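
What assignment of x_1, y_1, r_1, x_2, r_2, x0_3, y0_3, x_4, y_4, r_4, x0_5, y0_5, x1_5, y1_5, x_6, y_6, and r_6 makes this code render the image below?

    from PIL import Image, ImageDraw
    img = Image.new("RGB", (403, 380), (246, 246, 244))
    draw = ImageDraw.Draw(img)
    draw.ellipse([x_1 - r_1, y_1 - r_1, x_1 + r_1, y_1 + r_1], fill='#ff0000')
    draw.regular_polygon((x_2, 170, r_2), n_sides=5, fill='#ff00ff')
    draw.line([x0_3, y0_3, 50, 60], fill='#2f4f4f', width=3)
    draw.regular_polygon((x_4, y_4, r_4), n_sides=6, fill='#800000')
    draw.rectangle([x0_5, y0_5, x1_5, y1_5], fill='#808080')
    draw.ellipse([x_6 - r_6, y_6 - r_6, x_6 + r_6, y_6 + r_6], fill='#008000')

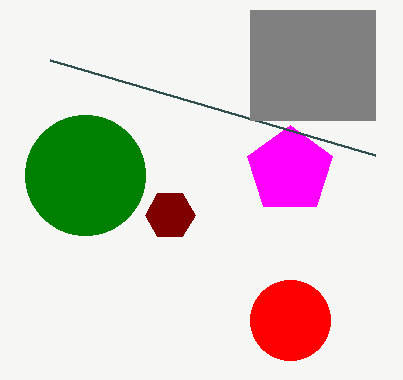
x_1 = 290; y_1 = 320; r_1 = 40; x_2 = 290; r_2 = 45; x0_3 = 375; y0_3 = 155; x_4 = 170; y_4 = 215; r_4 = 25; x0_5 = 250; y0_5 = 10; x1_5 = 375; y1_5 = 120; x_6 = 85; y_6 = 175; r_6 = 60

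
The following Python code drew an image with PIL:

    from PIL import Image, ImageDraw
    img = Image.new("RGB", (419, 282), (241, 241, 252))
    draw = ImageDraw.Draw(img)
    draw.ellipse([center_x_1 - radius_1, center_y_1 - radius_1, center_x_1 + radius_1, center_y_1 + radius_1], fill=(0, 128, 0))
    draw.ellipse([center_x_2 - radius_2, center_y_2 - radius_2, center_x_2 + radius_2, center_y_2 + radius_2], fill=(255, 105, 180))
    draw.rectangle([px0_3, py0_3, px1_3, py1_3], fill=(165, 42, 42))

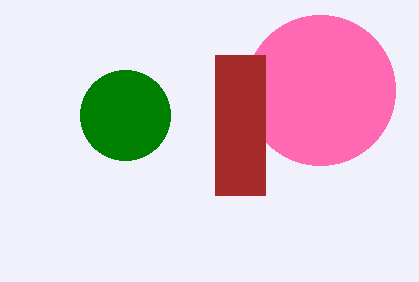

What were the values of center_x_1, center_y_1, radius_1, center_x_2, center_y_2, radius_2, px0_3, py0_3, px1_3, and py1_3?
center_x_1 = 125
center_y_1 = 115
radius_1 = 45
center_x_2 = 320
center_y_2 = 90
radius_2 = 75
px0_3 = 215
py0_3 = 55
px1_3 = 265
py1_3 = 195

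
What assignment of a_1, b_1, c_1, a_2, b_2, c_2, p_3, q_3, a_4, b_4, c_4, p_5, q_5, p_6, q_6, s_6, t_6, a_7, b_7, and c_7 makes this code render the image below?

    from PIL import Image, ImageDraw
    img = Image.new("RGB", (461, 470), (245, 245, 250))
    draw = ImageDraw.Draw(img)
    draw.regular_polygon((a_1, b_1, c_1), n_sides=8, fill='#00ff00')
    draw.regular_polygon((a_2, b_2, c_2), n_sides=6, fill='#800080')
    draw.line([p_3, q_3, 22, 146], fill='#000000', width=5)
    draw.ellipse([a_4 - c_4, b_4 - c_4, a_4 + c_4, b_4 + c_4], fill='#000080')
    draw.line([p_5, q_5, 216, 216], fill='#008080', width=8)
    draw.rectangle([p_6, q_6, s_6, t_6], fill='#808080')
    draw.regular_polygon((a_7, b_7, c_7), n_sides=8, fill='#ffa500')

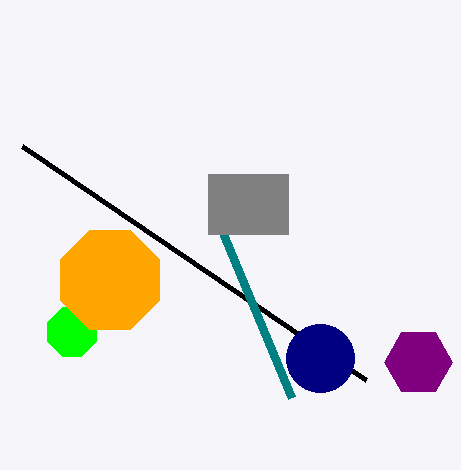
a_1 = 72; b_1 = 332; c_1 = 26; a_2 = 418; b_2 = 362; c_2 = 34; p_3 = 366; q_3 = 380; a_4 = 320; b_4 = 358; c_4 = 34; p_5 = 292; q_5 = 398; p_6 = 208; q_6 = 174; s_6 = 288; t_6 = 234; a_7 = 110; b_7 = 280; c_7 = 54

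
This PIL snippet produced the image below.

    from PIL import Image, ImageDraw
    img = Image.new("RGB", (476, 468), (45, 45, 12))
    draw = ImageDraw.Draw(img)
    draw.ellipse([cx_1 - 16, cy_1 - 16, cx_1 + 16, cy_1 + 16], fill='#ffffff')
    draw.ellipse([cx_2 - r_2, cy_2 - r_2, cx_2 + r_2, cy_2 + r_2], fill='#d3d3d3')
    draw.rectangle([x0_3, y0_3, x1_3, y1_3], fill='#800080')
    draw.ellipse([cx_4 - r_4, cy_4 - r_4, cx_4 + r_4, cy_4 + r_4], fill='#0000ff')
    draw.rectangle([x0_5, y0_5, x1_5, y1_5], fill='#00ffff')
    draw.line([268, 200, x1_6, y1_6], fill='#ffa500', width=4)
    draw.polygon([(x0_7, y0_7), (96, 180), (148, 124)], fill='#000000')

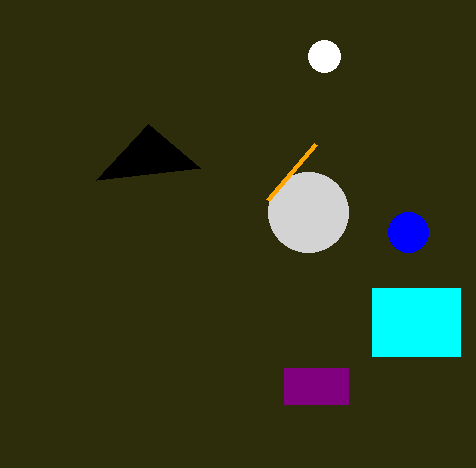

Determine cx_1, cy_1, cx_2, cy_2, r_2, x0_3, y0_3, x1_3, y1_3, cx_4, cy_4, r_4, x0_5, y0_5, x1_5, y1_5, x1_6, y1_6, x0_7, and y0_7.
cx_1 = 324; cy_1 = 56; cx_2 = 308; cy_2 = 212; r_2 = 40; x0_3 = 284; y0_3 = 368; x1_3 = 348; y1_3 = 404; cx_4 = 408; cy_4 = 232; r_4 = 20; x0_5 = 372; y0_5 = 288; x1_5 = 460; y1_5 = 356; x1_6 = 316; y1_6 = 144; x0_7 = 200; y0_7 = 168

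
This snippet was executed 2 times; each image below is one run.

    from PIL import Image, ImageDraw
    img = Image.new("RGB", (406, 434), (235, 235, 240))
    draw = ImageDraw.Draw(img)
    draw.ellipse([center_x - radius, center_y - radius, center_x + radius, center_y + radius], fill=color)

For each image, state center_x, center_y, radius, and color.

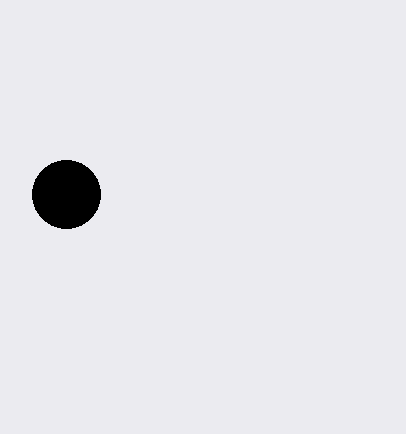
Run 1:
center_x = 66
center_y = 194
radius = 34
color = 'black'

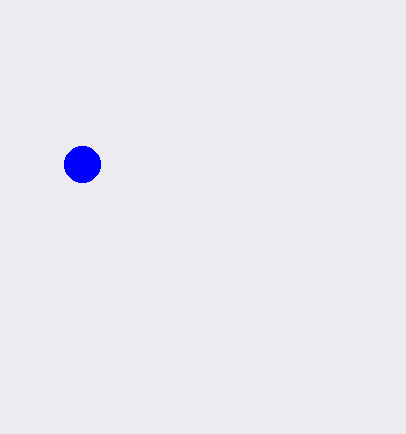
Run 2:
center_x = 82
center_y = 164
radius = 18
color = 'blue'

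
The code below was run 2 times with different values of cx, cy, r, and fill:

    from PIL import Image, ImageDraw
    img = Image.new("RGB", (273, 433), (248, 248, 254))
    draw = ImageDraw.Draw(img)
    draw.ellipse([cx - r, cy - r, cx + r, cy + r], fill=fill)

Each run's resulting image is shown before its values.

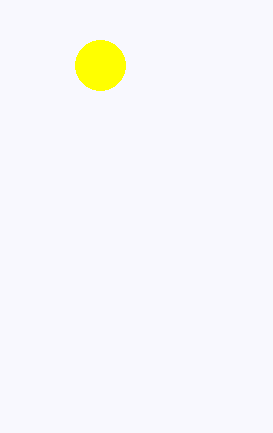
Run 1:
cx = 100, cy = 65, r = 25, fill = 'yellow'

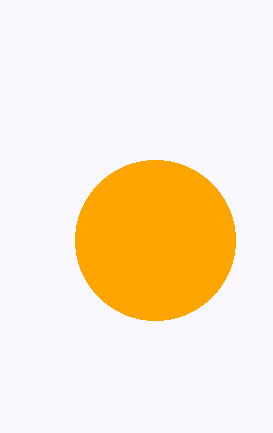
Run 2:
cx = 155; cy = 240; r = 80; fill = 'orange'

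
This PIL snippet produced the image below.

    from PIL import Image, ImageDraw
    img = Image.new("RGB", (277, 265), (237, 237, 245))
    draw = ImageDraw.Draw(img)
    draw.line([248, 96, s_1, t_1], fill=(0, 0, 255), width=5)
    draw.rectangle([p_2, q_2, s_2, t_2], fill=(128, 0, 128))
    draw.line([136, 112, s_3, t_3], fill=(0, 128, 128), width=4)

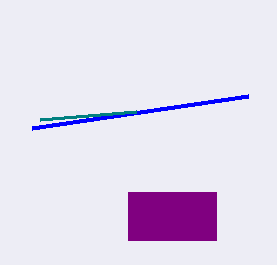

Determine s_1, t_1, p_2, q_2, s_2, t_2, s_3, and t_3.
s_1 = 32, t_1 = 128, p_2 = 128, q_2 = 192, s_2 = 216, t_2 = 240, s_3 = 40, t_3 = 120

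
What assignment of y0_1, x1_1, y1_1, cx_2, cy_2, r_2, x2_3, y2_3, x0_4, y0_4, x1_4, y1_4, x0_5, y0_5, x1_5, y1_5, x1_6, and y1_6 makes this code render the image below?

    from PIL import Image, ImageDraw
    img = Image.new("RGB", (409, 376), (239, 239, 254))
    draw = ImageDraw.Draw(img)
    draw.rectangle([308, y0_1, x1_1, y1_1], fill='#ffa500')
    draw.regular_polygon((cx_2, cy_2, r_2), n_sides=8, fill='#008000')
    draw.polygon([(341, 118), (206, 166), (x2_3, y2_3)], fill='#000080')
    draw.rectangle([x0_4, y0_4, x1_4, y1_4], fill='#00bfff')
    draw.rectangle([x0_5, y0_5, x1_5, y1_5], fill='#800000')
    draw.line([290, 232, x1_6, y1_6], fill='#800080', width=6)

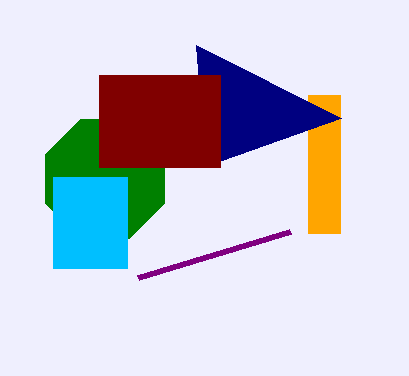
y0_1 = 95
x1_1 = 340
y1_1 = 233
cx_2 = 105
cy_2 = 179
r_2 = 64
x2_3 = 196
y2_3 = 45
x0_4 = 53
y0_4 = 177
x1_4 = 127
y1_4 = 268
x0_5 = 99
y0_5 = 75
x1_5 = 220
y1_5 = 167
x1_6 = 138
y1_6 = 278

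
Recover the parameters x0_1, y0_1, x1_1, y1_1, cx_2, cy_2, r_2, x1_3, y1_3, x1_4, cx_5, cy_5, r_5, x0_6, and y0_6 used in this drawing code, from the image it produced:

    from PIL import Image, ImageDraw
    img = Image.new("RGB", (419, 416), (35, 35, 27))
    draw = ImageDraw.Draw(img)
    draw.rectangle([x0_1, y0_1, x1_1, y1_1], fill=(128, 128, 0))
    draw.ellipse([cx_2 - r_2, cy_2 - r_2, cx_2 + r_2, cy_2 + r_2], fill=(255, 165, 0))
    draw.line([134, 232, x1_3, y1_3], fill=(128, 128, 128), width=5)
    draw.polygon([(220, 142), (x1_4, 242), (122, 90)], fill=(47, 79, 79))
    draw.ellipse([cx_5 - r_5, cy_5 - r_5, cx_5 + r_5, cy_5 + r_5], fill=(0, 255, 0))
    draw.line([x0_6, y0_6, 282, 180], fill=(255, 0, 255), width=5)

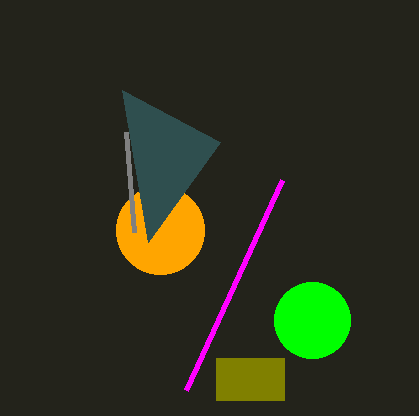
x0_1 = 216, y0_1 = 358, x1_1 = 284, y1_1 = 400, cx_2 = 160, cy_2 = 230, r_2 = 44, x1_3 = 126, y1_3 = 132, x1_4 = 148, cx_5 = 312, cy_5 = 320, r_5 = 38, x0_6 = 186, y0_6 = 390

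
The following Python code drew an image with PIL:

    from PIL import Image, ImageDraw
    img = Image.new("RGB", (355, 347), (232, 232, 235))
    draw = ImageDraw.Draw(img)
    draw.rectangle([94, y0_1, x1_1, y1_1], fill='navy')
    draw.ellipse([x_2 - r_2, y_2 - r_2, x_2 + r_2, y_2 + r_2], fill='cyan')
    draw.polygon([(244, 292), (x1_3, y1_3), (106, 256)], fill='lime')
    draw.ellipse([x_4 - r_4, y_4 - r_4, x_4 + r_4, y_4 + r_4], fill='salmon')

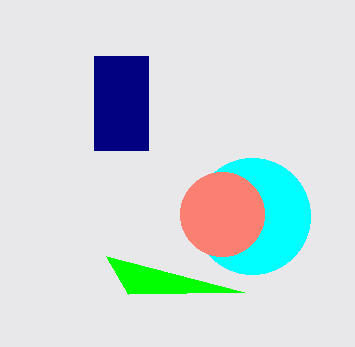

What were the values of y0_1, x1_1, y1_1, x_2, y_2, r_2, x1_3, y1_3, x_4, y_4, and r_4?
y0_1 = 56, x1_1 = 148, y1_1 = 150, x_2 = 252, y_2 = 216, r_2 = 58, x1_3 = 128, y1_3 = 294, x_4 = 222, y_4 = 214, r_4 = 42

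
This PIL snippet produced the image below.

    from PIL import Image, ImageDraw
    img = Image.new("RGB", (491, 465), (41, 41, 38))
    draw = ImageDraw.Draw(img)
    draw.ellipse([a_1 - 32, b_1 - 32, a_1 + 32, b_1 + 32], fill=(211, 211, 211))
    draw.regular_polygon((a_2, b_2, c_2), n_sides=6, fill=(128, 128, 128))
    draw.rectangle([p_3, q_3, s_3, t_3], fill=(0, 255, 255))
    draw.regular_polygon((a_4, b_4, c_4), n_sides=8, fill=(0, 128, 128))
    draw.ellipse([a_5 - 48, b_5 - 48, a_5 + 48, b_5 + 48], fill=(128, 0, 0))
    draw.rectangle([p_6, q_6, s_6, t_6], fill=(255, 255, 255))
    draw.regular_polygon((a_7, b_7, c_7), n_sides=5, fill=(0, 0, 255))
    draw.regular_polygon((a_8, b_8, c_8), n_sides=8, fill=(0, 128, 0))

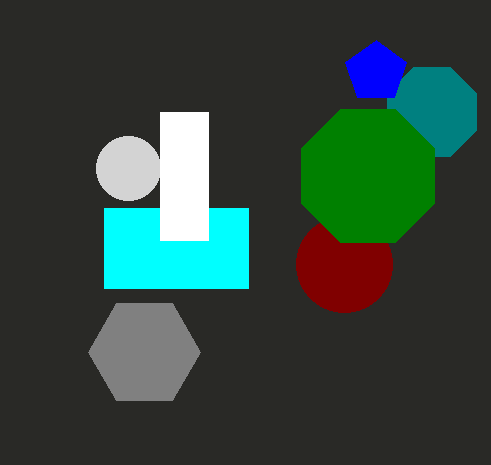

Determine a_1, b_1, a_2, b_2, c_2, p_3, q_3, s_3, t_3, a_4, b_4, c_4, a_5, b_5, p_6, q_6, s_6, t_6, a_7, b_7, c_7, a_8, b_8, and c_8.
a_1 = 128; b_1 = 168; a_2 = 144; b_2 = 352; c_2 = 56; p_3 = 104; q_3 = 208; s_3 = 248; t_3 = 288; a_4 = 432; b_4 = 112; c_4 = 48; a_5 = 344; b_5 = 264; p_6 = 160; q_6 = 112; s_6 = 208; t_6 = 240; a_7 = 376; b_7 = 72; c_7 = 32; a_8 = 368; b_8 = 176; c_8 = 72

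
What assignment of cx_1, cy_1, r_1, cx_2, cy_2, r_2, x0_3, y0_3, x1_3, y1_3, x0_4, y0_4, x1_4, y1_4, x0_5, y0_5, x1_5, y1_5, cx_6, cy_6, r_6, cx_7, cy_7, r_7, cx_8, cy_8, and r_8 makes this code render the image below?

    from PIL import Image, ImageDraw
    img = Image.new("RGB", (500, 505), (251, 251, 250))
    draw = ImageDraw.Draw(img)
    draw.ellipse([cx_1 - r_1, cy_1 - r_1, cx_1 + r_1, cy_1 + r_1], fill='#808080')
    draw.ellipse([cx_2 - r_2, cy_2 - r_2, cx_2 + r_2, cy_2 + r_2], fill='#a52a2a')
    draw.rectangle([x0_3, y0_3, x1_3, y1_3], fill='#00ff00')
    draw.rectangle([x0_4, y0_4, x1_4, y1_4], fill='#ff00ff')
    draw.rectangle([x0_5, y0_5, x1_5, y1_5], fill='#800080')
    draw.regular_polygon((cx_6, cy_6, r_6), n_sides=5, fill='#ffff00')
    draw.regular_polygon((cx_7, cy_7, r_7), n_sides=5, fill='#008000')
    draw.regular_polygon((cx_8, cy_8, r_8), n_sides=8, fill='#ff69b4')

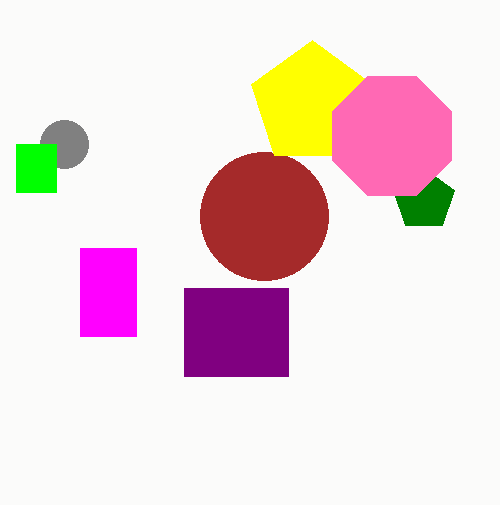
cx_1 = 64
cy_1 = 144
r_1 = 24
cx_2 = 264
cy_2 = 216
r_2 = 64
x0_3 = 16
y0_3 = 144
x1_3 = 56
y1_3 = 192
x0_4 = 80
y0_4 = 248
x1_4 = 136
y1_4 = 336
x0_5 = 184
y0_5 = 288
x1_5 = 288
y1_5 = 376
cx_6 = 312
cy_6 = 104
r_6 = 64
cx_7 = 424
cy_7 = 200
r_7 = 32
cx_8 = 392
cy_8 = 136
r_8 = 64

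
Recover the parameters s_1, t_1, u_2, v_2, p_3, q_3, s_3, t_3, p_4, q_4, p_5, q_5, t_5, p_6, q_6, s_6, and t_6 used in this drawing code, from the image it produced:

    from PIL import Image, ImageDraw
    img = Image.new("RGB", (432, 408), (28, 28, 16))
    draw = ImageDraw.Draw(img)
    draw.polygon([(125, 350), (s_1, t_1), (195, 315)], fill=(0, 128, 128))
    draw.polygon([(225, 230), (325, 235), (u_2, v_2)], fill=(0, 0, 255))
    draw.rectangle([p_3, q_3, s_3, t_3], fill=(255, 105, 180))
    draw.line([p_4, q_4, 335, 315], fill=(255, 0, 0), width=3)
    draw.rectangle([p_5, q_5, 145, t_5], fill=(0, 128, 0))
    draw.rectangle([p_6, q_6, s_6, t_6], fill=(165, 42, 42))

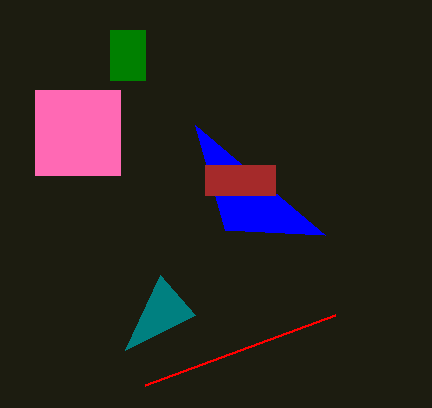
s_1 = 160, t_1 = 275, u_2 = 195, v_2 = 125, p_3 = 35, q_3 = 90, s_3 = 120, t_3 = 175, p_4 = 145, q_4 = 385, p_5 = 110, q_5 = 30, t_5 = 80, p_6 = 205, q_6 = 165, s_6 = 275, t_6 = 195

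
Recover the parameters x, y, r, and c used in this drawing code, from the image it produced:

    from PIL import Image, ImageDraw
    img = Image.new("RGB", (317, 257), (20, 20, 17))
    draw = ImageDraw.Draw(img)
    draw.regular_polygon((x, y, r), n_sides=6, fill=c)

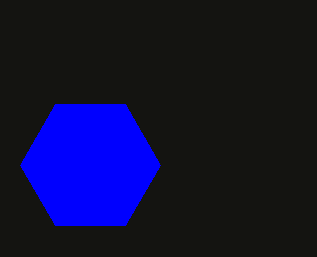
x = 90, y = 165, r = 70, c = 'blue'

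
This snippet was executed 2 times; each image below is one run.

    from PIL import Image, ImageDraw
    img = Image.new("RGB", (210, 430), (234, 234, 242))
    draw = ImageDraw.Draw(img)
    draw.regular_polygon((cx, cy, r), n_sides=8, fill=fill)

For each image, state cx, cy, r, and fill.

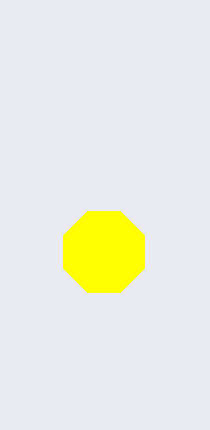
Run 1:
cx = 104; cy = 252; r = 44; fill = 'yellow'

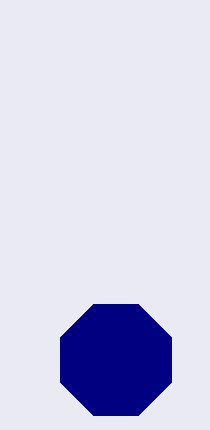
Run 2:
cx = 116; cy = 360; r = 60; fill = 'navy'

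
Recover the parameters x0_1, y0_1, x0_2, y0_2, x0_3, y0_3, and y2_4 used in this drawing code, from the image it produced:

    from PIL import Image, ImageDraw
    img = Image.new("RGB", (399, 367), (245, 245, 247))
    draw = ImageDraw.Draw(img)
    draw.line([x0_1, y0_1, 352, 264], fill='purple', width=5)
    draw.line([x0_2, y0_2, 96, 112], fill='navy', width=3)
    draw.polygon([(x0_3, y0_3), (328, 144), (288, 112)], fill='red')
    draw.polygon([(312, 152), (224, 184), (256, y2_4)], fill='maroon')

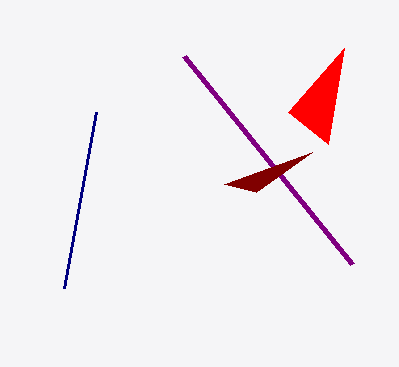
x0_1 = 184
y0_1 = 56
x0_2 = 64
y0_2 = 288
x0_3 = 344
y0_3 = 48
y2_4 = 192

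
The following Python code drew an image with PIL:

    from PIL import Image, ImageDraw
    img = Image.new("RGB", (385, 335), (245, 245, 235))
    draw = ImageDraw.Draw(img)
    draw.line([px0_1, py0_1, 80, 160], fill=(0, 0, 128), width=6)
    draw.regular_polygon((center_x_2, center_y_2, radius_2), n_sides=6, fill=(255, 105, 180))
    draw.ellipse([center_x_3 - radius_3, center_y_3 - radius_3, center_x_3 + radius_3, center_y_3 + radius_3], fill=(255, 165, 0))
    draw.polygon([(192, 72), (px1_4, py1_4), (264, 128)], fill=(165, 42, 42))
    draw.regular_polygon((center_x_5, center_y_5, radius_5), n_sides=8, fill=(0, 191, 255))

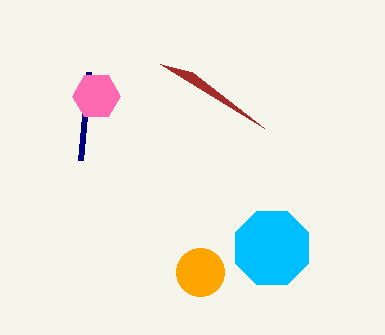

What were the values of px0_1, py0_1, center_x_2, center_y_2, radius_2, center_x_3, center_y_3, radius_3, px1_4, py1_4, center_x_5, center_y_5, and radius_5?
px0_1 = 88; py0_1 = 72; center_x_2 = 96; center_y_2 = 96; radius_2 = 24; center_x_3 = 200; center_y_3 = 272; radius_3 = 24; px1_4 = 160; py1_4 = 64; center_x_5 = 272; center_y_5 = 248; radius_5 = 40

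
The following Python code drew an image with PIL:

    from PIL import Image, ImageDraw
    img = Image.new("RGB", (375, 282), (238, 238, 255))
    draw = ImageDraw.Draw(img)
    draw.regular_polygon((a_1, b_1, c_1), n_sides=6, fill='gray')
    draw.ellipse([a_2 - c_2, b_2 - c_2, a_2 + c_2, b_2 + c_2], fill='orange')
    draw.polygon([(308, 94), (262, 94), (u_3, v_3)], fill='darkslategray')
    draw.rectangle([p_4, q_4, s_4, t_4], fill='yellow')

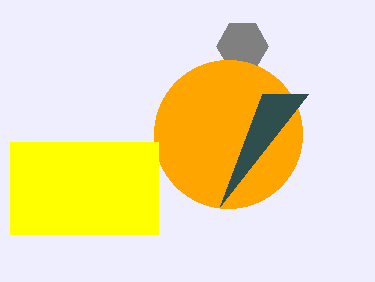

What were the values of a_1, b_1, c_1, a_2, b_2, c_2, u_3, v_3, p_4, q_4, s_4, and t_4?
a_1 = 242, b_1 = 46, c_1 = 26, a_2 = 228, b_2 = 134, c_2 = 74, u_3 = 220, v_3 = 206, p_4 = 10, q_4 = 142, s_4 = 158, t_4 = 234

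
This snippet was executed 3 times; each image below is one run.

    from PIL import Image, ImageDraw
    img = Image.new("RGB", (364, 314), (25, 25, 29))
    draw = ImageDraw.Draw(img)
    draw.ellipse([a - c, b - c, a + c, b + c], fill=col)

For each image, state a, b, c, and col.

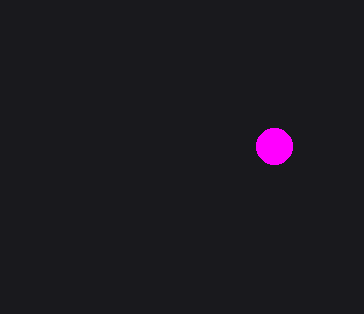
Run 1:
a = 274, b = 146, c = 18, col = 'magenta'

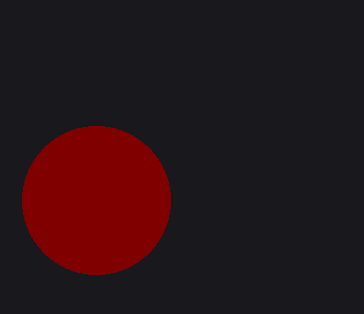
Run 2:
a = 96
b = 200
c = 74
col = 'maroon'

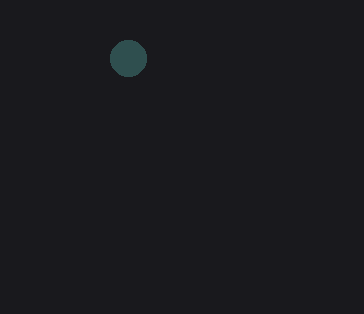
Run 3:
a = 128; b = 58; c = 18; col = 'darkslategray'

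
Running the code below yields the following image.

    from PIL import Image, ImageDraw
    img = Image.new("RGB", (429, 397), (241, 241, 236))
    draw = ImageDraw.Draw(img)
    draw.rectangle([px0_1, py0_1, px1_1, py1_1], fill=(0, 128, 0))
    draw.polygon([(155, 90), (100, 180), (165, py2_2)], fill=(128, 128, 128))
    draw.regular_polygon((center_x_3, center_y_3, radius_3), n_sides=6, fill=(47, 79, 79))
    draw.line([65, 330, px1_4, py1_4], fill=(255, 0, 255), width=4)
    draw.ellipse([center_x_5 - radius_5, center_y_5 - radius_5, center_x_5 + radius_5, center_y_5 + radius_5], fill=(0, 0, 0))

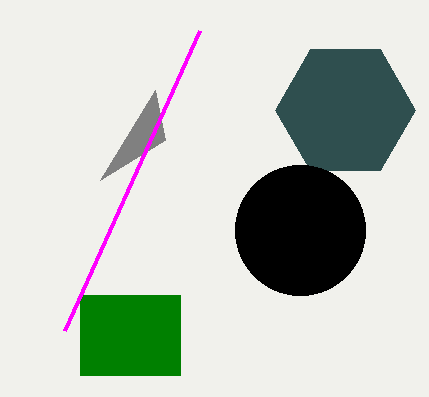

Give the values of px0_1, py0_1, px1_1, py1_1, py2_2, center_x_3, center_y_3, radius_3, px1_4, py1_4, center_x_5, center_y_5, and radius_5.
px0_1 = 80, py0_1 = 295, px1_1 = 180, py1_1 = 375, py2_2 = 140, center_x_3 = 345, center_y_3 = 110, radius_3 = 70, px1_4 = 200, py1_4 = 30, center_x_5 = 300, center_y_5 = 230, radius_5 = 65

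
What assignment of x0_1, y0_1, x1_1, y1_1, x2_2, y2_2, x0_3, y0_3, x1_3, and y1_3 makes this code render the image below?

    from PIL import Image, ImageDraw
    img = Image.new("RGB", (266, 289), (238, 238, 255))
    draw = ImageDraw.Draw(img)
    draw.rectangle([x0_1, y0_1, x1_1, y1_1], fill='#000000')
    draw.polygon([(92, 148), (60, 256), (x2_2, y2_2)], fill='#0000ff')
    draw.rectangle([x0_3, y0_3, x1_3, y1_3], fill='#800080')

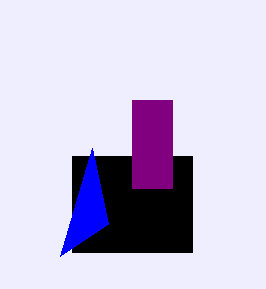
x0_1 = 72, y0_1 = 156, x1_1 = 192, y1_1 = 252, x2_2 = 108, y2_2 = 224, x0_3 = 132, y0_3 = 100, x1_3 = 172, y1_3 = 188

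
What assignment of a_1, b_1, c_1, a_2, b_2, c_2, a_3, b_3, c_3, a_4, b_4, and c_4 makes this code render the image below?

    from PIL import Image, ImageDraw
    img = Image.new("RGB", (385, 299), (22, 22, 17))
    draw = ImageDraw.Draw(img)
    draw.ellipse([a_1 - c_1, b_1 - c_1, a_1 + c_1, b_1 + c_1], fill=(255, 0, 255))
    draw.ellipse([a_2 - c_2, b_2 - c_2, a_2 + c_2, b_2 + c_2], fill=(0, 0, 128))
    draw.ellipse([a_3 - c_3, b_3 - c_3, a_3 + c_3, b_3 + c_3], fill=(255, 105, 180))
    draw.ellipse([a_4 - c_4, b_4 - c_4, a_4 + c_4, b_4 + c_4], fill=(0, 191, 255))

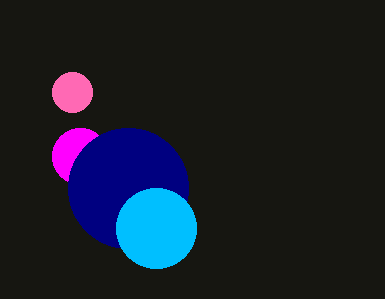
a_1 = 80; b_1 = 156; c_1 = 28; a_2 = 128; b_2 = 188; c_2 = 60; a_3 = 72; b_3 = 92; c_3 = 20; a_4 = 156; b_4 = 228; c_4 = 40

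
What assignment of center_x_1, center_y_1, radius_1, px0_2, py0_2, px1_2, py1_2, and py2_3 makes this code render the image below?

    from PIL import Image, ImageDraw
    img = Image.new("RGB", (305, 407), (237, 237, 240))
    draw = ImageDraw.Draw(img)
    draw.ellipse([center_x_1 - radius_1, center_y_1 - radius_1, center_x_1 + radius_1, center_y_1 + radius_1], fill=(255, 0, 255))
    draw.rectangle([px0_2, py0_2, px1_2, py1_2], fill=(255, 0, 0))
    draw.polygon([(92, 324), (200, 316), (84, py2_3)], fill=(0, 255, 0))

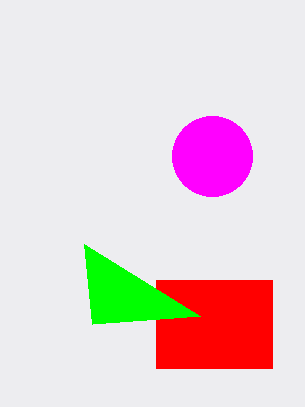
center_x_1 = 212
center_y_1 = 156
radius_1 = 40
px0_2 = 156
py0_2 = 280
px1_2 = 272
py1_2 = 368
py2_3 = 244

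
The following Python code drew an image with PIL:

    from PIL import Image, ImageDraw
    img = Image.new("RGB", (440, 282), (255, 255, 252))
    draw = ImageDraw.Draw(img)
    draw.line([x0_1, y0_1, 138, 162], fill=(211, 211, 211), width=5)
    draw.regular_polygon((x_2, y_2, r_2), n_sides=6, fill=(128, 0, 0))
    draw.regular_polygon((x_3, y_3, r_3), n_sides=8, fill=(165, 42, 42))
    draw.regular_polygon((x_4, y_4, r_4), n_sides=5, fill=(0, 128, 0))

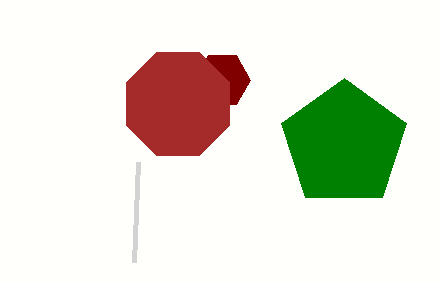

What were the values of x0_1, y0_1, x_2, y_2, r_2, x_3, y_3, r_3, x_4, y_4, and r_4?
x0_1 = 134
y0_1 = 262
x_2 = 222
y_2 = 80
r_2 = 28
x_3 = 178
y_3 = 104
r_3 = 56
x_4 = 344
y_4 = 144
r_4 = 66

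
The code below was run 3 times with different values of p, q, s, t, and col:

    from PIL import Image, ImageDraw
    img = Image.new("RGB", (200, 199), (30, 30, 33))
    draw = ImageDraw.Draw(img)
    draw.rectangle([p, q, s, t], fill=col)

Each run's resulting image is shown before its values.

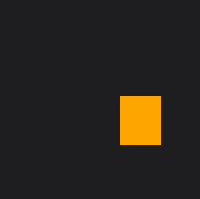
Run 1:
p = 120, q = 96, s = 160, t = 144, col = 'orange'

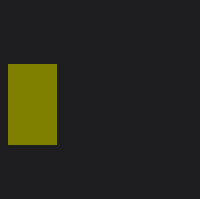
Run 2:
p = 8
q = 64
s = 56
t = 144
col = 'olive'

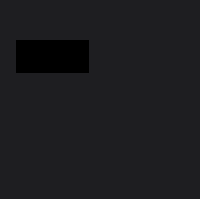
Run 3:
p = 16, q = 40, s = 88, t = 72, col = 'black'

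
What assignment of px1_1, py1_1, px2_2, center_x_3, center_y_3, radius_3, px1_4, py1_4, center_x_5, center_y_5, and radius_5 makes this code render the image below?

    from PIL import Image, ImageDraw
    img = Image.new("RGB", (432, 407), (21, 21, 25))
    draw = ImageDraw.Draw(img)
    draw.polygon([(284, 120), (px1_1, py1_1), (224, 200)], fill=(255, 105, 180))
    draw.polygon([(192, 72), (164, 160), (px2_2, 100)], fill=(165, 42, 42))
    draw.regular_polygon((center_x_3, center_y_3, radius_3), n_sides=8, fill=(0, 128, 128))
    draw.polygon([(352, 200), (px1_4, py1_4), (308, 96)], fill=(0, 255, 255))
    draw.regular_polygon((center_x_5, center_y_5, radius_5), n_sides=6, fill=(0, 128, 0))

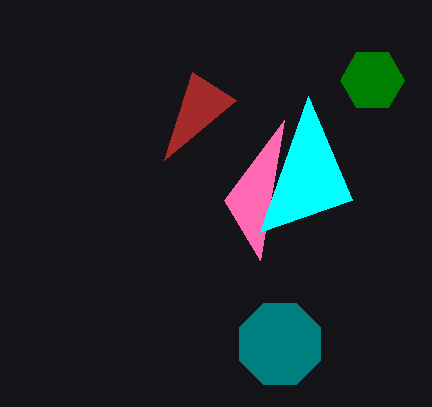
px1_1 = 260, py1_1 = 260, px2_2 = 236, center_x_3 = 280, center_y_3 = 344, radius_3 = 44, px1_4 = 260, py1_4 = 232, center_x_5 = 372, center_y_5 = 80, radius_5 = 32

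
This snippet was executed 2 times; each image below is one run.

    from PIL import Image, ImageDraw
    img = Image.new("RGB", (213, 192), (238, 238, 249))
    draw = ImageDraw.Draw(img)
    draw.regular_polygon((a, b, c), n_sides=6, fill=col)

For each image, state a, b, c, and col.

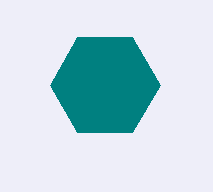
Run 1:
a = 105
b = 85
c = 55
col = 'teal'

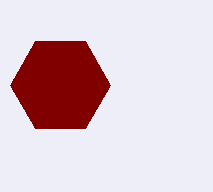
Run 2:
a = 60, b = 85, c = 50, col = 'maroon'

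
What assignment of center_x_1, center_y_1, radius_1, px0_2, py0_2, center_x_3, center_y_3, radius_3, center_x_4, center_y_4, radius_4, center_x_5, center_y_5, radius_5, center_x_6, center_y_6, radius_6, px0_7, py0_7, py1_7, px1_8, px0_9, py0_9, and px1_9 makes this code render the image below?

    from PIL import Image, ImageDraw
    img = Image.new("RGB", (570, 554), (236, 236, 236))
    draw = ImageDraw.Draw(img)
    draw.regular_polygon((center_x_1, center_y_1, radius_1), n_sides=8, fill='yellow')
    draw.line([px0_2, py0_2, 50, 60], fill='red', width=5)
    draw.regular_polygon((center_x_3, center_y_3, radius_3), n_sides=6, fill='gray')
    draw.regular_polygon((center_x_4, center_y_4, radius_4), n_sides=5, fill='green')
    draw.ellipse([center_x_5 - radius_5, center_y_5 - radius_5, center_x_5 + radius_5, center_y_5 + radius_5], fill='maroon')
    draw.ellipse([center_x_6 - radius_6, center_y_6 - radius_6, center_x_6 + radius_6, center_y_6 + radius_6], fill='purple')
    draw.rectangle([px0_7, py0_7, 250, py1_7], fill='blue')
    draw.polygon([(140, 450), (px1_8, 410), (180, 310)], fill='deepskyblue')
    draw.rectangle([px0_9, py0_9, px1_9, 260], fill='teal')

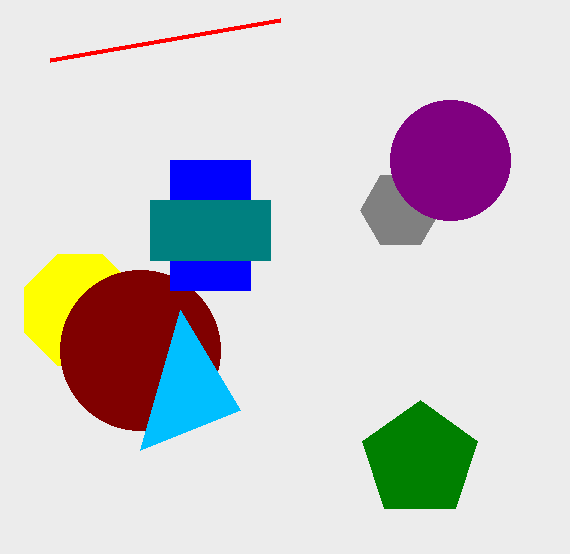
center_x_1 = 80
center_y_1 = 310
radius_1 = 60
px0_2 = 280
py0_2 = 20
center_x_3 = 400
center_y_3 = 210
radius_3 = 40
center_x_4 = 420
center_y_4 = 460
radius_4 = 60
center_x_5 = 140
center_y_5 = 350
radius_5 = 80
center_x_6 = 450
center_y_6 = 160
radius_6 = 60
px0_7 = 170
py0_7 = 160
py1_7 = 290
px1_8 = 240
px0_9 = 150
py0_9 = 200
px1_9 = 270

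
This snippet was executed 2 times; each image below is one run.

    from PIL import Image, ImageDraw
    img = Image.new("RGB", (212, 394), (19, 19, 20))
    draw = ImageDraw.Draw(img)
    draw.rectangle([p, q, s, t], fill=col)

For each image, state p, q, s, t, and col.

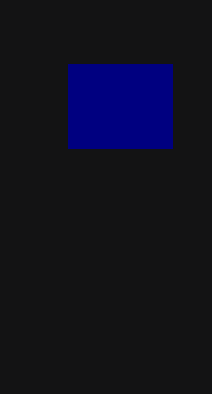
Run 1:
p = 68; q = 64; s = 172; t = 148; col = 'navy'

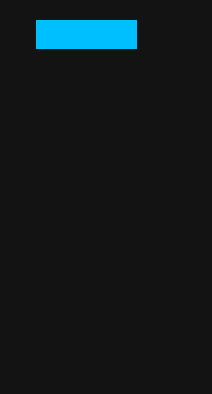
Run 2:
p = 36
q = 20
s = 136
t = 48
col = 'deepskyblue'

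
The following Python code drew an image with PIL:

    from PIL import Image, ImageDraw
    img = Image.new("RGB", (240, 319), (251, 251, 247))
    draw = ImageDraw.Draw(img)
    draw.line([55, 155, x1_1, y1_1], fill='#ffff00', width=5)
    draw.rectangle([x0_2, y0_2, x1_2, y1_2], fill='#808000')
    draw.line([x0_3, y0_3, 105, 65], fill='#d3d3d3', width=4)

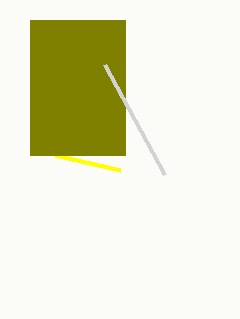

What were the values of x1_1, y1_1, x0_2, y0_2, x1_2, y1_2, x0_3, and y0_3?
x1_1 = 120
y1_1 = 170
x0_2 = 30
y0_2 = 20
x1_2 = 125
y1_2 = 155
x0_3 = 165
y0_3 = 175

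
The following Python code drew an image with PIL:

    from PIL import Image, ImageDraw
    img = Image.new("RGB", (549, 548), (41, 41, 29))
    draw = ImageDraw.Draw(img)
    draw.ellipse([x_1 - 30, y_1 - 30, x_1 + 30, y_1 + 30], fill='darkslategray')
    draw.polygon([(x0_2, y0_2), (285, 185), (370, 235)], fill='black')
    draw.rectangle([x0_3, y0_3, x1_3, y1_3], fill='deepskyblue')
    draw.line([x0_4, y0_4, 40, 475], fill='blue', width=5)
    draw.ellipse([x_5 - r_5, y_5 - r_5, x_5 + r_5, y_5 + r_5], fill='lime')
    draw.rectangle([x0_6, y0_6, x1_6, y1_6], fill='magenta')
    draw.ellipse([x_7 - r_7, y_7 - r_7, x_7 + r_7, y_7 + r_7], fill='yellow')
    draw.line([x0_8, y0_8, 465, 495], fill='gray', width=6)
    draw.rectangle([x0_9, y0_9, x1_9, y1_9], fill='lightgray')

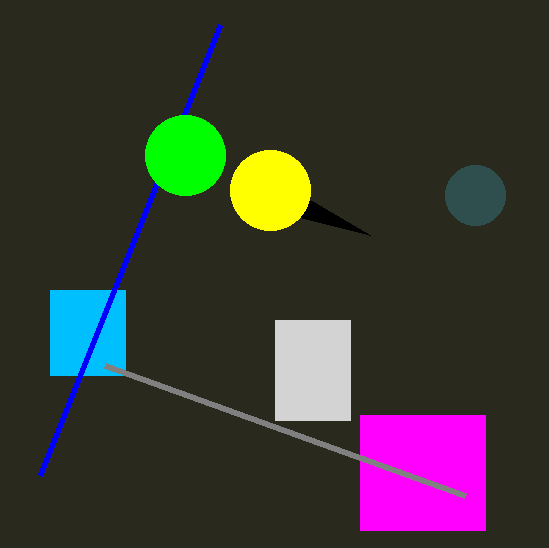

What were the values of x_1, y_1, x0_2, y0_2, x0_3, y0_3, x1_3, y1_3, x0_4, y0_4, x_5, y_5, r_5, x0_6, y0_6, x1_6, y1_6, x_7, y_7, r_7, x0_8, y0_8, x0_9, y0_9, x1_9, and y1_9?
x_1 = 475; y_1 = 195; x0_2 = 230; y0_2 = 200; x0_3 = 50; y0_3 = 290; x1_3 = 125; y1_3 = 375; x0_4 = 220; y0_4 = 25; x_5 = 185; y_5 = 155; r_5 = 40; x0_6 = 360; y0_6 = 415; x1_6 = 485; y1_6 = 530; x_7 = 270; y_7 = 190; r_7 = 40; x0_8 = 105; y0_8 = 365; x0_9 = 275; y0_9 = 320; x1_9 = 350; y1_9 = 420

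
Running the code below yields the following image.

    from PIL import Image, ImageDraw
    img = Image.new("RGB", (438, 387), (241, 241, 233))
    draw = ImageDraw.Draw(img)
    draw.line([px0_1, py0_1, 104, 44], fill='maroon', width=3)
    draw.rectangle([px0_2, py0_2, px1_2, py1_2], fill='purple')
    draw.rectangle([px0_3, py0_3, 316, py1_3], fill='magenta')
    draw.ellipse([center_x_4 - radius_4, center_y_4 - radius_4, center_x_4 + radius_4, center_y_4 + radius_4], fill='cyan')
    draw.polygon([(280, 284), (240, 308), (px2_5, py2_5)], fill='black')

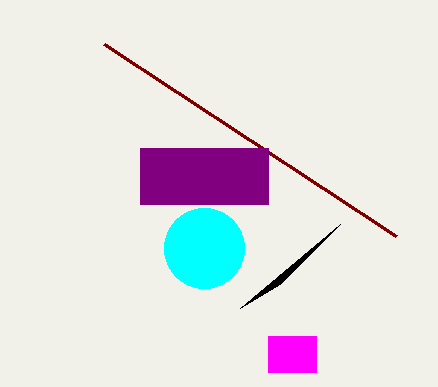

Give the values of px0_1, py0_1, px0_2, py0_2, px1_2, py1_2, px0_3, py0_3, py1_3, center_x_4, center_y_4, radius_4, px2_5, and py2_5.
px0_1 = 396
py0_1 = 236
px0_2 = 140
py0_2 = 148
px1_2 = 268
py1_2 = 204
px0_3 = 268
py0_3 = 336
py1_3 = 372
center_x_4 = 204
center_y_4 = 248
radius_4 = 40
px2_5 = 340
py2_5 = 224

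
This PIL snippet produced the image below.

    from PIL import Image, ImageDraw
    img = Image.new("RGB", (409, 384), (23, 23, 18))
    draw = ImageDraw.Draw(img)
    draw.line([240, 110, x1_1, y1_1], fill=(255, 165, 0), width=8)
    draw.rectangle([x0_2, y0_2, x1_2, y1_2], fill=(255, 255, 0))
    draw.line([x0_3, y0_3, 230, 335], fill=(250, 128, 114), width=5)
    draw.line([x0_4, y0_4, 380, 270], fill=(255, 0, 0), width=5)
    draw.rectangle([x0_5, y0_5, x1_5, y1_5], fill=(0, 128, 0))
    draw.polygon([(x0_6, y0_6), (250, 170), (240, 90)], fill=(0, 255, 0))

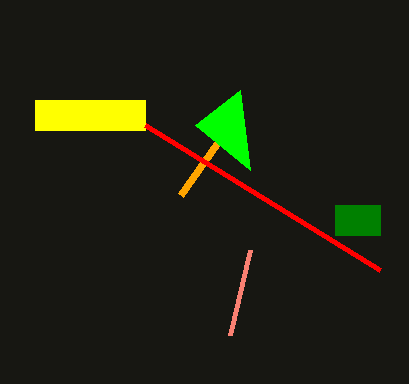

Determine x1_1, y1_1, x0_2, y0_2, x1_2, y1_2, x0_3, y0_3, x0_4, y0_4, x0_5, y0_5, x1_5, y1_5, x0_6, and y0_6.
x1_1 = 180
y1_1 = 195
x0_2 = 35
y0_2 = 100
x1_2 = 145
y1_2 = 130
x0_3 = 250
y0_3 = 250
x0_4 = 145
y0_4 = 125
x0_5 = 335
y0_5 = 205
x1_5 = 380
y1_5 = 235
x0_6 = 195
y0_6 = 125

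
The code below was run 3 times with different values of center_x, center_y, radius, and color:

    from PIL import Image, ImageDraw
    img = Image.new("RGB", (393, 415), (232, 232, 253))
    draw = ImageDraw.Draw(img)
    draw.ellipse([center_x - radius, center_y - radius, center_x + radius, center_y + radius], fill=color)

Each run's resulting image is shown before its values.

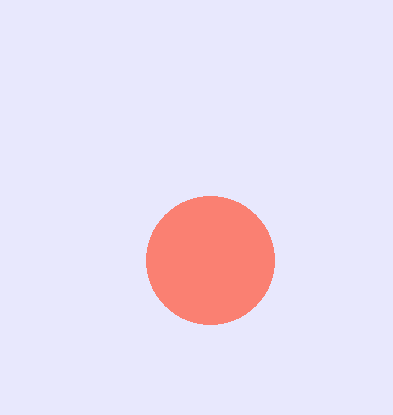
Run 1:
center_x = 210; center_y = 260; radius = 64; color = 'salmon'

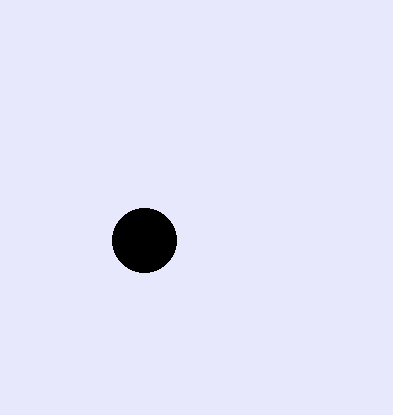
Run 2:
center_x = 144; center_y = 240; radius = 32; color = 'black'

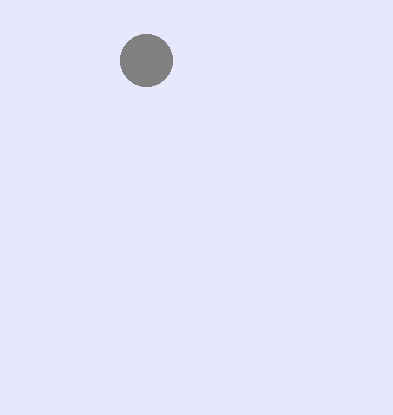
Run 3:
center_x = 146; center_y = 60; radius = 26; color = 'gray'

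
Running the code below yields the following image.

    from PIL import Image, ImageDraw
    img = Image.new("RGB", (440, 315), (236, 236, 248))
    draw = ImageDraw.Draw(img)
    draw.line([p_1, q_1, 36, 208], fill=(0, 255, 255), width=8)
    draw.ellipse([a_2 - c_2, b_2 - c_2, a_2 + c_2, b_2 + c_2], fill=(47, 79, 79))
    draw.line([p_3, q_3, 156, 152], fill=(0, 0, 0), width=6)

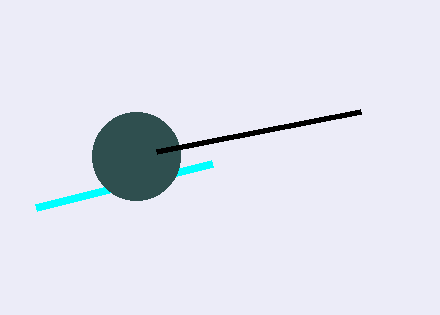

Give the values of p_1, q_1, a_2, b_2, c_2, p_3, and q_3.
p_1 = 212, q_1 = 164, a_2 = 136, b_2 = 156, c_2 = 44, p_3 = 360, q_3 = 112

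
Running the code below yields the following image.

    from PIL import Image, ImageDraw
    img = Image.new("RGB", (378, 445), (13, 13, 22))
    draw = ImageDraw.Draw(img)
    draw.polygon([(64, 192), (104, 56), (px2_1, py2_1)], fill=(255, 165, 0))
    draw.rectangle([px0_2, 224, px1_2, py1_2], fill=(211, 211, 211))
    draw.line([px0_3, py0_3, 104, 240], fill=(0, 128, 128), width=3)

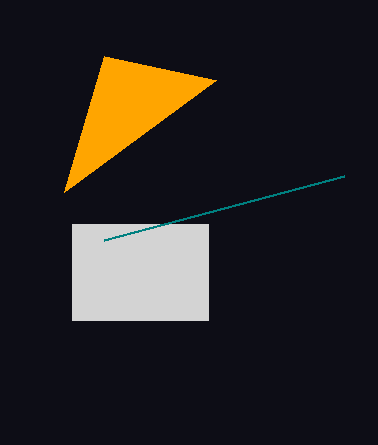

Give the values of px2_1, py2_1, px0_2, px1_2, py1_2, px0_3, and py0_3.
px2_1 = 216; py2_1 = 80; px0_2 = 72; px1_2 = 208; py1_2 = 320; px0_3 = 344; py0_3 = 176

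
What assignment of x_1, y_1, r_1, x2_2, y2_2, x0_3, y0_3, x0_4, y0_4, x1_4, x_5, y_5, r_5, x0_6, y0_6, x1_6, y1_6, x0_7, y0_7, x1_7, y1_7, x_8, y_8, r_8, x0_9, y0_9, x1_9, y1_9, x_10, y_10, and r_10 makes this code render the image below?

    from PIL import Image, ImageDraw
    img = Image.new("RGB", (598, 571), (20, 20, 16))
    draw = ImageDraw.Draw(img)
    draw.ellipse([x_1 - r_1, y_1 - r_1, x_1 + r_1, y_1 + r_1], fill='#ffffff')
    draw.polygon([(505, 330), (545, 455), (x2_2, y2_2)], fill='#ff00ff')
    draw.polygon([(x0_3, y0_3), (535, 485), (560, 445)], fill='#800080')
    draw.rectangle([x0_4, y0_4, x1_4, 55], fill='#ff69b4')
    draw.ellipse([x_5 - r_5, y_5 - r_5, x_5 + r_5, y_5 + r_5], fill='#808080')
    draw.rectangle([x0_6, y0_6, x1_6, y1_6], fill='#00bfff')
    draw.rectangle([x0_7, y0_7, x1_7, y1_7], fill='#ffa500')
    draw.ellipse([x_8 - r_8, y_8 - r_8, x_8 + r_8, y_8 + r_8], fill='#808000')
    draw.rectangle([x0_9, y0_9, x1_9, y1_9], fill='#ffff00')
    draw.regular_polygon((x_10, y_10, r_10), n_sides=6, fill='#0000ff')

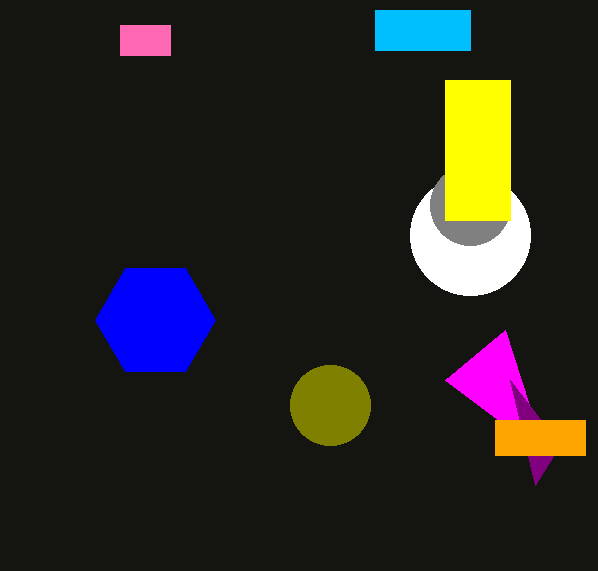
x_1 = 470; y_1 = 235; r_1 = 60; x2_2 = 445; y2_2 = 380; x0_3 = 510; y0_3 = 380; x0_4 = 120; y0_4 = 25; x1_4 = 170; x_5 = 470; y_5 = 205; r_5 = 40; x0_6 = 375; y0_6 = 10; x1_6 = 470; y1_6 = 50; x0_7 = 495; y0_7 = 420; x1_7 = 585; y1_7 = 455; x_8 = 330; y_8 = 405; r_8 = 40; x0_9 = 445; y0_9 = 80; x1_9 = 510; y1_9 = 220; x_10 = 155; y_10 = 320; r_10 = 60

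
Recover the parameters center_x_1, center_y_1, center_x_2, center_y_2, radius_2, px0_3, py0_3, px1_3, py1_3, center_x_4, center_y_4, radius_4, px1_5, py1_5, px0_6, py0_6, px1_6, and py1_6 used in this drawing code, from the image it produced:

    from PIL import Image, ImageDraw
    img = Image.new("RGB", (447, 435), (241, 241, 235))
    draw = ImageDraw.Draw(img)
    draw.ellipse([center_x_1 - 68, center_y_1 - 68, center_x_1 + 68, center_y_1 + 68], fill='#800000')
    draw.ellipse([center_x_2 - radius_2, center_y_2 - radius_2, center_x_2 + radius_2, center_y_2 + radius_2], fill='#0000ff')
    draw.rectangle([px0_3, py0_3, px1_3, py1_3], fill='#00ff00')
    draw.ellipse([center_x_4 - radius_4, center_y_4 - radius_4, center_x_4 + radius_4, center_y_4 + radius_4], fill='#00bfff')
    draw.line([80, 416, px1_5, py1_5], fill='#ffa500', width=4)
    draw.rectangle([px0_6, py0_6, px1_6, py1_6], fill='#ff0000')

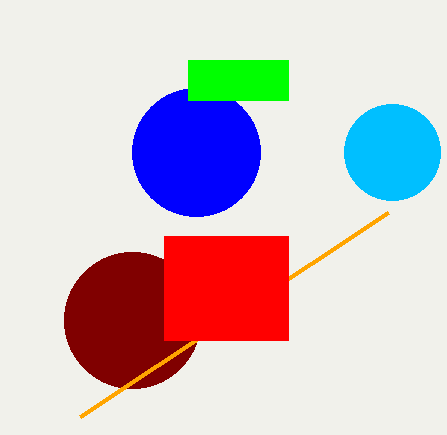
center_x_1 = 132, center_y_1 = 320, center_x_2 = 196, center_y_2 = 152, radius_2 = 64, px0_3 = 188, py0_3 = 60, px1_3 = 288, py1_3 = 100, center_x_4 = 392, center_y_4 = 152, radius_4 = 48, px1_5 = 388, py1_5 = 212, px0_6 = 164, py0_6 = 236, px1_6 = 288, py1_6 = 340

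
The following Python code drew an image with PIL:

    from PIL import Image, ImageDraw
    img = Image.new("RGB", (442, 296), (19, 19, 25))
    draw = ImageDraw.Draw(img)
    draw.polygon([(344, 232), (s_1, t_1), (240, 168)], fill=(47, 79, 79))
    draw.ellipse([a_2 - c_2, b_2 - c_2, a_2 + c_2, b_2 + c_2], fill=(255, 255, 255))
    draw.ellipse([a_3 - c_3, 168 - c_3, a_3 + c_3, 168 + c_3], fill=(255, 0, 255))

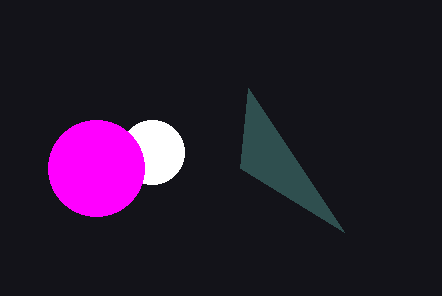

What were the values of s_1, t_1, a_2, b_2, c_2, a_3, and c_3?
s_1 = 248, t_1 = 88, a_2 = 152, b_2 = 152, c_2 = 32, a_3 = 96, c_3 = 48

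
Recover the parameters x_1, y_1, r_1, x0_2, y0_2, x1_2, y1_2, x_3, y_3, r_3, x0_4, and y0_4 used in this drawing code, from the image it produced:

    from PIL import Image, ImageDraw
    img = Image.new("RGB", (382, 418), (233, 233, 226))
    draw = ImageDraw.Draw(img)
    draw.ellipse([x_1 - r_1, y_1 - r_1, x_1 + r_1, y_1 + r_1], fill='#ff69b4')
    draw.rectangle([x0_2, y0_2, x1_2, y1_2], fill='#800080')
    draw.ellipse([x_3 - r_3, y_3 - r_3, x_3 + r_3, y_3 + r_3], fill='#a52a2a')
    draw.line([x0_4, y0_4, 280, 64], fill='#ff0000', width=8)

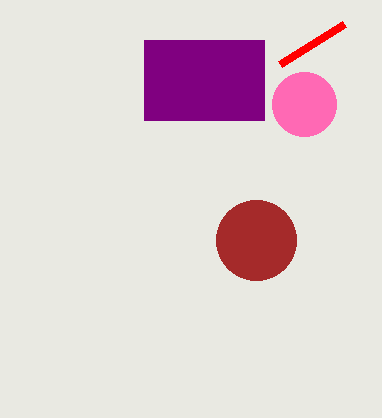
x_1 = 304; y_1 = 104; r_1 = 32; x0_2 = 144; y0_2 = 40; x1_2 = 264; y1_2 = 120; x_3 = 256; y_3 = 240; r_3 = 40; x0_4 = 344; y0_4 = 24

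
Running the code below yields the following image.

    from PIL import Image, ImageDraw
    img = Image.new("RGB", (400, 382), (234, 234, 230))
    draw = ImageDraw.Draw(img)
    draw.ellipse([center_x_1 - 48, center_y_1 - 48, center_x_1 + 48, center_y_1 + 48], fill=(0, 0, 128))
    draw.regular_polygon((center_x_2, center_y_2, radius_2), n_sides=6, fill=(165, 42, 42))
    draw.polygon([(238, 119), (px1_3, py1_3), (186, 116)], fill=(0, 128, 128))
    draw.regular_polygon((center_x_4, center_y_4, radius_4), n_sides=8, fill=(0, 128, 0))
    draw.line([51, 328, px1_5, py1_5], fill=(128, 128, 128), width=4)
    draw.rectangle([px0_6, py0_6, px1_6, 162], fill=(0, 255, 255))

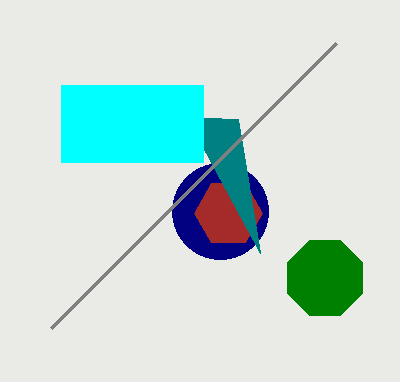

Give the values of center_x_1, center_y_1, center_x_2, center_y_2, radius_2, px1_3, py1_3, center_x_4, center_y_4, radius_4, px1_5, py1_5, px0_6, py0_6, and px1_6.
center_x_1 = 220, center_y_1 = 211, center_x_2 = 228, center_y_2 = 213, radius_2 = 34, px1_3 = 260, py1_3 = 253, center_x_4 = 325, center_y_4 = 278, radius_4 = 41, px1_5 = 336, py1_5 = 43, px0_6 = 61, py0_6 = 85, px1_6 = 203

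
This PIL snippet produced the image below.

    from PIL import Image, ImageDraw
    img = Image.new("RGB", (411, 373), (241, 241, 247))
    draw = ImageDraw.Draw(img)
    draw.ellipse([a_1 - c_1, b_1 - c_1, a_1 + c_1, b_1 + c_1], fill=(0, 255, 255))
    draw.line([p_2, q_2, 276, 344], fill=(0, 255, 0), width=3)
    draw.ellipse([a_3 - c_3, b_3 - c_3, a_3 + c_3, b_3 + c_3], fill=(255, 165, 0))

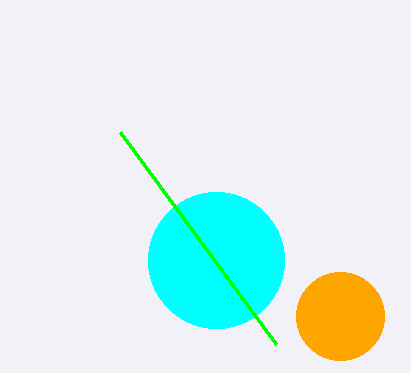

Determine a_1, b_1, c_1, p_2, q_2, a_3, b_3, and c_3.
a_1 = 216, b_1 = 260, c_1 = 68, p_2 = 120, q_2 = 132, a_3 = 340, b_3 = 316, c_3 = 44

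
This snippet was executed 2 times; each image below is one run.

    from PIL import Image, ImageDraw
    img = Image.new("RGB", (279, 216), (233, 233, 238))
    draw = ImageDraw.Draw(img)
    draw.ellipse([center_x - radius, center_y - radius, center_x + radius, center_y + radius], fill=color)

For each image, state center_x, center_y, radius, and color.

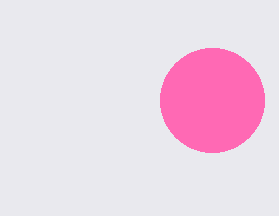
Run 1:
center_x = 212; center_y = 100; radius = 52; color = 'hotpink'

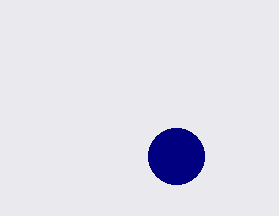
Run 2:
center_x = 176; center_y = 156; radius = 28; color = 'navy'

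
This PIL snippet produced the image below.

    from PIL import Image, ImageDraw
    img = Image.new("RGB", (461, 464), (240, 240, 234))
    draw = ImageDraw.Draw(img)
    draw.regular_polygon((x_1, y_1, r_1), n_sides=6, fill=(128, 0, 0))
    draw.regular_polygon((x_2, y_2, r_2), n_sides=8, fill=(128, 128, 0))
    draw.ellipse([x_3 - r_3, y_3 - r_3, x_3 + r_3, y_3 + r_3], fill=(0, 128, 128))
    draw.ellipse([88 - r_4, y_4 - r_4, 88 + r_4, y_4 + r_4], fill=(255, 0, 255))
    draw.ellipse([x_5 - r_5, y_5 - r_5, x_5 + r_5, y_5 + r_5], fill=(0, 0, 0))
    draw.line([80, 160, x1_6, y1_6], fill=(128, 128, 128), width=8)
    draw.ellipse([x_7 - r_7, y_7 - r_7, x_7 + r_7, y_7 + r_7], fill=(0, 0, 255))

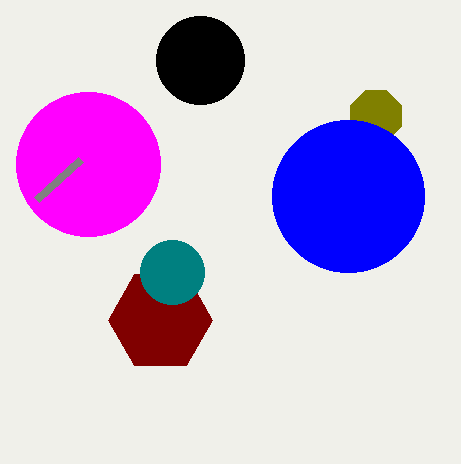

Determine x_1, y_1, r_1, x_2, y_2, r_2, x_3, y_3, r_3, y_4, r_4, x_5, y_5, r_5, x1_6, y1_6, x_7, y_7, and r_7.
x_1 = 160, y_1 = 320, r_1 = 52, x_2 = 376, y_2 = 116, r_2 = 28, x_3 = 172, y_3 = 272, r_3 = 32, y_4 = 164, r_4 = 72, x_5 = 200, y_5 = 60, r_5 = 44, x1_6 = 36, y1_6 = 200, x_7 = 348, y_7 = 196, r_7 = 76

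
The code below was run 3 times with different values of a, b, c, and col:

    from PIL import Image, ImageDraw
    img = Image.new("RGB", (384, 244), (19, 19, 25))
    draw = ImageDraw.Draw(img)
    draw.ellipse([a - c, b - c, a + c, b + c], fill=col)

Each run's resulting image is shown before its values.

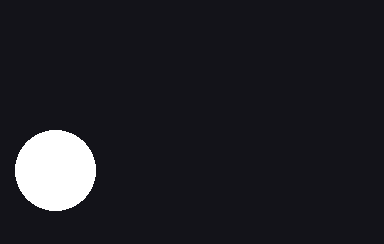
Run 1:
a = 55
b = 170
c = 40
col = 'white'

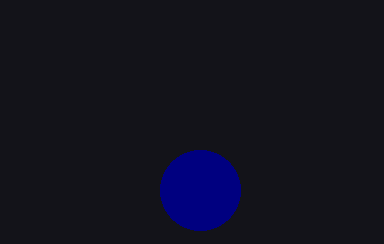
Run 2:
a = 200, b = 190, c = 40, col = 'navy'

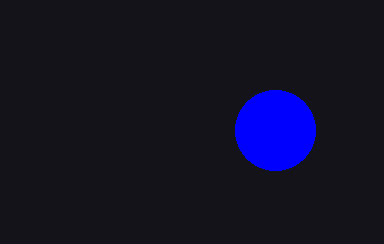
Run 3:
a = 275; b = 130; c = 40; col = 'blue'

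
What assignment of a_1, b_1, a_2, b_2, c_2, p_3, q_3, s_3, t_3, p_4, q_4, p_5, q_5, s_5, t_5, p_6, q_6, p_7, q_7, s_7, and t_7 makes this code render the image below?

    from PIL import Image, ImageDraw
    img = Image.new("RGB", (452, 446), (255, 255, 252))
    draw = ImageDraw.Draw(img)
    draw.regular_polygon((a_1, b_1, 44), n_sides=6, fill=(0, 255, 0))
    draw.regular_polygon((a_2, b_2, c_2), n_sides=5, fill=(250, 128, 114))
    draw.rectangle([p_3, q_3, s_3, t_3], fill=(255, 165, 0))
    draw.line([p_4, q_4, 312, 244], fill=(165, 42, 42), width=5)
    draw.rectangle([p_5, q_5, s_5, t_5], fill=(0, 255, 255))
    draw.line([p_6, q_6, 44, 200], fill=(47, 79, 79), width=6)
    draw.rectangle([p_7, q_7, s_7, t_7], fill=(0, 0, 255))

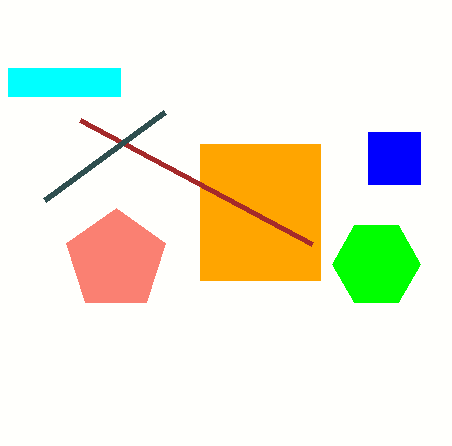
a_1 = 376; b_1 = 264; a_2 = 116; b_2 = 260; c_2 = 52; p_3 = 200; q_3 = 144; s_3 = 320; t_3 = 280; p_4 = 80; q_4 = 120; p_5 = 8; q_5 = 68; s_5 = 120; t_5 = 96; p_6 = 164; q_6 = 112; p_7 = 368; q_7 = 132; s_7 = 420; t_7 = 184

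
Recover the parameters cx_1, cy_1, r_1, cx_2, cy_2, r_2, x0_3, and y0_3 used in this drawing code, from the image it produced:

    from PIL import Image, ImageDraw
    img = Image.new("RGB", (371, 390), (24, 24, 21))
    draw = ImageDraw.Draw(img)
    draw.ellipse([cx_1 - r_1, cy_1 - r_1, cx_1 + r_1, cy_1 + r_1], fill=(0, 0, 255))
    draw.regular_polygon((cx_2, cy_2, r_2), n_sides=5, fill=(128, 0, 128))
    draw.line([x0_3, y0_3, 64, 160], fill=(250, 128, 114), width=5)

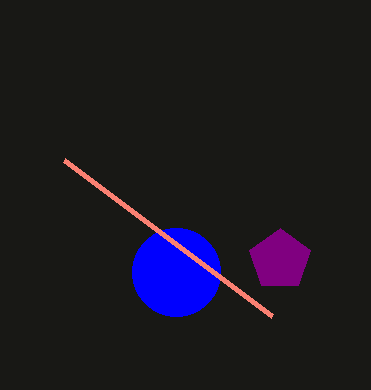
cx_1 = 176, cy_1 = 272, r_1 = 44, cx_2 = 280, cy_2 = 260, r_2 = 32, x0_3 = 272, y0_3 = 316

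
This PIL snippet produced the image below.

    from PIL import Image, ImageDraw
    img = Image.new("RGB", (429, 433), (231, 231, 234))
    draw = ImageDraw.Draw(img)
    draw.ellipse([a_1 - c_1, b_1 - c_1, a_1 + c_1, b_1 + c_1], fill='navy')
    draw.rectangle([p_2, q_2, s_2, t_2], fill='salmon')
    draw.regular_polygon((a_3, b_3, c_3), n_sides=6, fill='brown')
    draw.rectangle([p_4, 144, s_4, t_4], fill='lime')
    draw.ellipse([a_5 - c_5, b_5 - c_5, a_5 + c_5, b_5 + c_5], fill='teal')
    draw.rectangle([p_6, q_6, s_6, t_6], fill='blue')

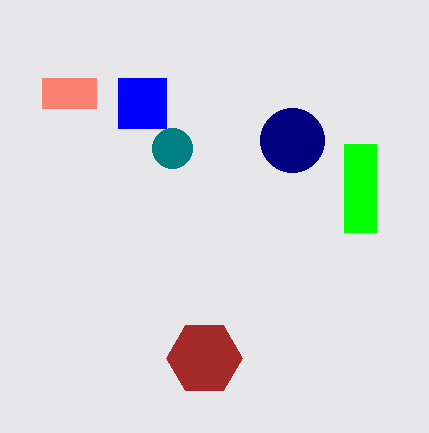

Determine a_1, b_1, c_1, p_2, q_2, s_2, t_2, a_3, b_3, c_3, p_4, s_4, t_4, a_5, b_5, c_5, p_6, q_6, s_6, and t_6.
a_1 = 292
b_1 = 140
c_1 = 32
p_2 = 42
q_2 = 78
s_2 = 96
t_2 = 108
a_3 = 204
b_3 = 358
c_3 = 38
p_4 = 344
s_4 = 376
t_4 = 232
a_5 = 172
b_5 = 148
c_5 = 20
p_6 = 118
q_6 = 78
s_6 = 166
t_6 = 128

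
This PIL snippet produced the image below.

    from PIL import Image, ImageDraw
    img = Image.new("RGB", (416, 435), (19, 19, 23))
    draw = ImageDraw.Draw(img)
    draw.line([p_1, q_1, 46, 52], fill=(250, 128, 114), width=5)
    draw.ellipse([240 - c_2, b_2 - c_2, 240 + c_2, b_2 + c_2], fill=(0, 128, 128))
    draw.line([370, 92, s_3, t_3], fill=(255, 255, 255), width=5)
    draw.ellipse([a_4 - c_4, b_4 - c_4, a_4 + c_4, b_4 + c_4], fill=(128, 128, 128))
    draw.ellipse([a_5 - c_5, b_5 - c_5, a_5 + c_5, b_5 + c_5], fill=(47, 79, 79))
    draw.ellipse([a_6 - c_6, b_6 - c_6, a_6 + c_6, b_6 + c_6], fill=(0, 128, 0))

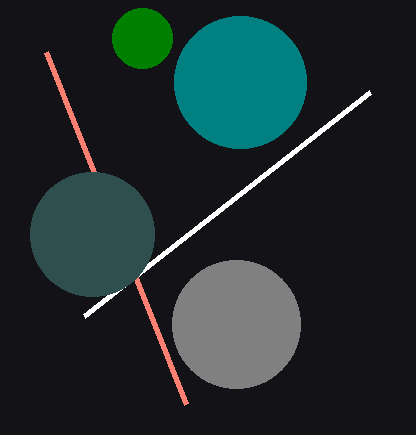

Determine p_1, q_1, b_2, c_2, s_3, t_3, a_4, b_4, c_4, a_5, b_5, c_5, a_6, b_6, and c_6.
p_1 = 186; q_1 = 404; b_2 = 82; c_2 = 66; s_3 = 84; t_3 = 316; a_4 = 236; b_4 = 324; c_4 = 64; a_5 = 92; b_5 = 234; c_5 = 62; a_6 = 142; b_6 = 38; c_6 = 30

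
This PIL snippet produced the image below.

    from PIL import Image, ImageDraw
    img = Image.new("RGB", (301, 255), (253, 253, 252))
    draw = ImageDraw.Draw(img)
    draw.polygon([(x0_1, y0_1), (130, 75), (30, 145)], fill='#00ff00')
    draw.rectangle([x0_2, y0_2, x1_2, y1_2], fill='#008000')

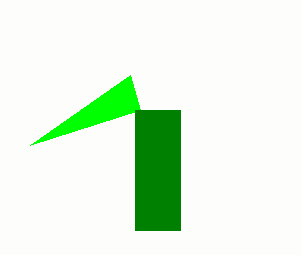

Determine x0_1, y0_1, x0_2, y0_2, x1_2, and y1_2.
x0_1 = 140; y0_1 = 110; x0_2 = 135; y0_2 = 110; x1_2 = 180; y1_2 = 230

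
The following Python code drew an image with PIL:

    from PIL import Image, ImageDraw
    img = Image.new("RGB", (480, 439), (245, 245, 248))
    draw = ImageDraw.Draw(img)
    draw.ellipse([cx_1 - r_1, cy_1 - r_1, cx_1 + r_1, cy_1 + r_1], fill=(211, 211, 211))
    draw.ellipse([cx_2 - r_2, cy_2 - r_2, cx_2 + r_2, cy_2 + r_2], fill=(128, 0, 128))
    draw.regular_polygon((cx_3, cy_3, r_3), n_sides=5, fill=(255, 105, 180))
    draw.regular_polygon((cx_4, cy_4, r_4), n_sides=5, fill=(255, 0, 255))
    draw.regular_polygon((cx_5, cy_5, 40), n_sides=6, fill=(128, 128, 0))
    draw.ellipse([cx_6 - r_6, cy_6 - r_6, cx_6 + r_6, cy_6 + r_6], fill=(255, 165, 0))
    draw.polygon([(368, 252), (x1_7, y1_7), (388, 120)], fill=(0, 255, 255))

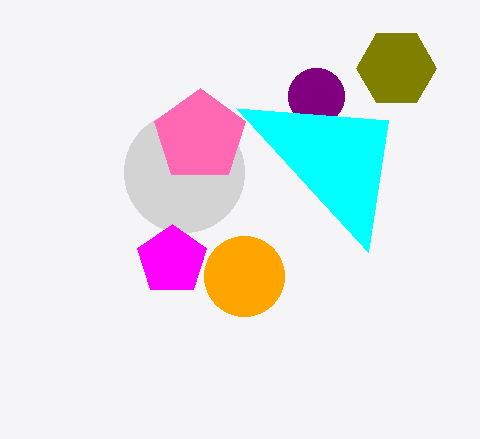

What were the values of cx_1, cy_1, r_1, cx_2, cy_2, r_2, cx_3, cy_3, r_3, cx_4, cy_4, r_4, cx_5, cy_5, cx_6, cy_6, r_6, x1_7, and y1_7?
cx_1 = 184; cy_1 = 172; r_1 = 60; cx_2 = 316; cy_2 = 96; r_2 = 28; cx_3 = 200; cy_3 = 136; r_3 = 48; cx_4 = 172; cy_4 = 260; r_4 = 36; cx_5 = 396; cy_5 = 68; cx_6 = 244; cy_6 = 276; r_6 = 40; x1_7 = 236; y1_7 = 108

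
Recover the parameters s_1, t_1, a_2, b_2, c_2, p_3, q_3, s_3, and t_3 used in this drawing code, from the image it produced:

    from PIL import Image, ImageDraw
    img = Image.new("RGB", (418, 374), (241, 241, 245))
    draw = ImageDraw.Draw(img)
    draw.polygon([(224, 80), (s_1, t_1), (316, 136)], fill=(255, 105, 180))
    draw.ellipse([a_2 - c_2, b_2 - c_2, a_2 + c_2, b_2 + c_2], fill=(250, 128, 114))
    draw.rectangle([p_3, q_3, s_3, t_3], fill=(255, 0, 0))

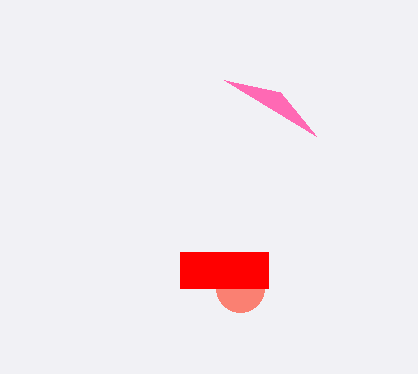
s_1 = 280; t_1 = 92; a_2 = 240; b_2 = 288; c_2 = 24; p_3 = 180; q_3 = 252; s_3 = 268; t_3 = 288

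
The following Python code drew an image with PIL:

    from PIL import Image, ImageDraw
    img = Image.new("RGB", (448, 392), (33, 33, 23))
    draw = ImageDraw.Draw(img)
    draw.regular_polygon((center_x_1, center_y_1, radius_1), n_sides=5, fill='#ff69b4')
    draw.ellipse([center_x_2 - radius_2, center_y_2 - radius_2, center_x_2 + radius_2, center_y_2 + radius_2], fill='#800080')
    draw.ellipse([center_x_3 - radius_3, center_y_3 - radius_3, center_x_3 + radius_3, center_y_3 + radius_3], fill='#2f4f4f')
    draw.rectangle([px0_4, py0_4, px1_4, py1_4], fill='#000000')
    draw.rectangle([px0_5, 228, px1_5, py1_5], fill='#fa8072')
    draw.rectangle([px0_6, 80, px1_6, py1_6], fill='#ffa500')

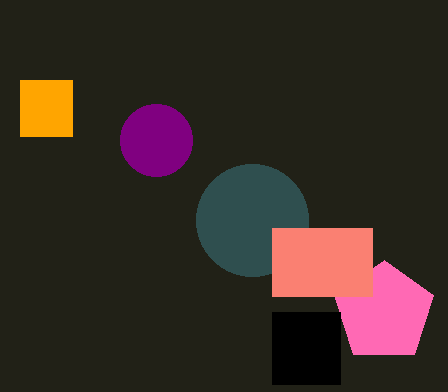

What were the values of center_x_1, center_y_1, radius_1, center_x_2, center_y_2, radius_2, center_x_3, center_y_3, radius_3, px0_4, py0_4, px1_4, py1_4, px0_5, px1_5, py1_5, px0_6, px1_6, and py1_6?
center_x_1 = 384; center_y_1 = 312; radius_1 = 52; center_x_2 = 156; center_y_2 = 140; radius_2 = 36; center_x_3 = 252; center_y_3 = 220; radius_3 = 56; px0_4 = 272; py0_4 = 312; px1_4 = 340; py1_4 = 384; px0_5 = 272; px1_5 = 372; py1_5 = 296; px0_6 = 20; px1_6 = 72; py1_6 = 136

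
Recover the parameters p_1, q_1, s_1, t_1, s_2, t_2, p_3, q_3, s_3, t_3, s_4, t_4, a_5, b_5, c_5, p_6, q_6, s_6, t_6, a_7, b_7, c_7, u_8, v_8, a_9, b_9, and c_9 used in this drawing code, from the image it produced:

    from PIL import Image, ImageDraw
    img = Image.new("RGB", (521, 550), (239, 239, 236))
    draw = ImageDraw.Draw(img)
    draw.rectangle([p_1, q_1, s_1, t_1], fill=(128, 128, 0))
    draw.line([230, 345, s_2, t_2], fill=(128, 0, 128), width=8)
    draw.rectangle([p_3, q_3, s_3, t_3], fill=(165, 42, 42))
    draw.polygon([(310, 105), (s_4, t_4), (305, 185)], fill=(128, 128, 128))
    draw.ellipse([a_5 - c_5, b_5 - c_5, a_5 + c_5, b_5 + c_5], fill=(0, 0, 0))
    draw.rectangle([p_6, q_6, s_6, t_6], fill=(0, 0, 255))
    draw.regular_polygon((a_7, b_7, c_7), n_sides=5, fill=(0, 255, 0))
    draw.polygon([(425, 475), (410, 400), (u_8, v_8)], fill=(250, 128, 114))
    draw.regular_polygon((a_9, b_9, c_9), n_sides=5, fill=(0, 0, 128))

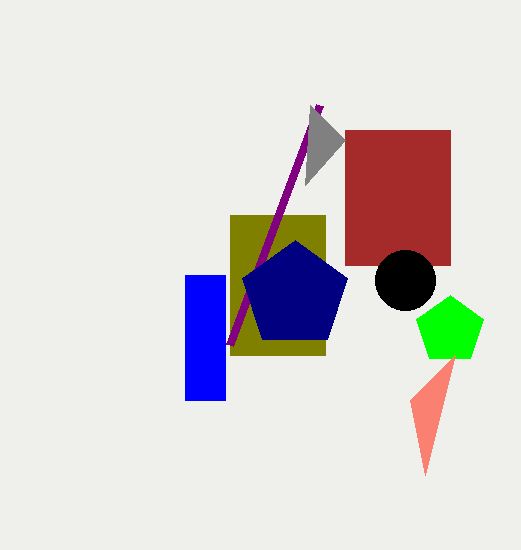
p_1 = 230, q_1 = 215, s_1 = 325, t_1 = 355, s_2 = 320, t_2 = 105, p_3 = 345, q_3 = 130, s_3 = 450, t_3 = 265, s_4 = 345, t_4 = 140, a_5 = 405, b_5 = 280, c_5 = 30, p_6 = 185, q_6 = 275, s_6 = 225, t_6 = 400, a_7 = 450, b_7 = 330, c_7 = 35, u_8 = 455, v_8 = 355, a_9 = 295, b_9 = 295, c_9 = 55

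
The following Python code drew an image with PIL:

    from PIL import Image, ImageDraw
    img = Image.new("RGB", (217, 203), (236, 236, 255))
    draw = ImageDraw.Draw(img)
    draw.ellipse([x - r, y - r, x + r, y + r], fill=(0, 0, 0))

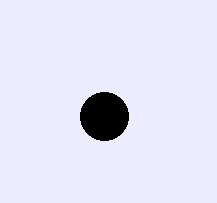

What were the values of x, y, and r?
x = 104, y = 116, r = 24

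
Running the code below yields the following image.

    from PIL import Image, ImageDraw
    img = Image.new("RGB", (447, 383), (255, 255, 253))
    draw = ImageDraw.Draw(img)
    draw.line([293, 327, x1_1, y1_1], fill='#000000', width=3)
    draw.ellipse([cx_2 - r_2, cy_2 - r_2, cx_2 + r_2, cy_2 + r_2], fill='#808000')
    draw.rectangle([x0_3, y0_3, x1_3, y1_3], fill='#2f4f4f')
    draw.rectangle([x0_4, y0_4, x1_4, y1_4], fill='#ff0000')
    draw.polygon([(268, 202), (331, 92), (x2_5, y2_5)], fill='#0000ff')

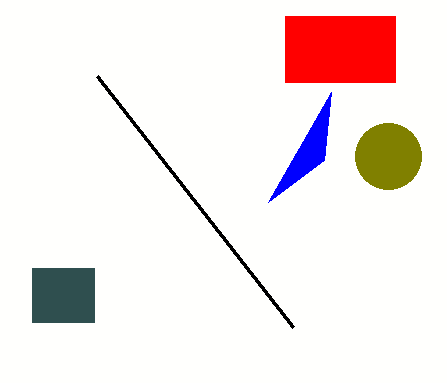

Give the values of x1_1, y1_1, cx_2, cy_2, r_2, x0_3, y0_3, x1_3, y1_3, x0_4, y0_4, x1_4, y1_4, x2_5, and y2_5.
x1_1 = 97, y1_1 = 76, cx_2 = 388, cy_2 = 156, r_2 = 33, x0_3 = 32, y0_3 = 268, x1_3 = 94, y1_3 = 322, x0_4 = 285, y0_4 = 16, x1_4 = 395, y1_4 = 82, x2_5 = 324, y2_5 = 160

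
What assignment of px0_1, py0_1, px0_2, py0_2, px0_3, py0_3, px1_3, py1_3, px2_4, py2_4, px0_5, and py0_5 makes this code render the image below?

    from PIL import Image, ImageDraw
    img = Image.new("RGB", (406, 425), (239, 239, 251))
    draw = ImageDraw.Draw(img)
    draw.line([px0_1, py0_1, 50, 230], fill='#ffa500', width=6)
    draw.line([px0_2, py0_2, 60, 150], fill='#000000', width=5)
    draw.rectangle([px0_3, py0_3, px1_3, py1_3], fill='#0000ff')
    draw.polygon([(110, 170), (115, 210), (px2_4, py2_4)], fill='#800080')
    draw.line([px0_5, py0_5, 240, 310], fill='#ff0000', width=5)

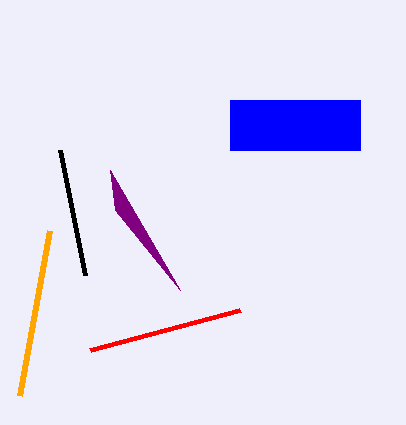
px0_1 = 20
py0_1 = 395
px0_2 = 85
py0_2 = 275
px0_3 = 230
py0_3 = 100
px1_3 = 360
py1_3 = 150
px2_4 = 180
py2_4 = 290
px0_5 = 90
py0_5 = 350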